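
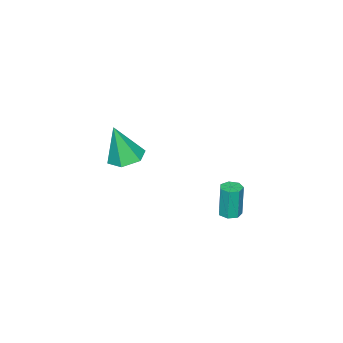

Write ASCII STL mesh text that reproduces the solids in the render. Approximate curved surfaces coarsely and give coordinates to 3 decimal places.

solid 
facet normal 0.048 -0.001 -0.999
outer loop
vertex -0.717 1.947 -3.232
vertex -1.171 2.2 -3.254
vertex -0.69 2.397 -3.231
endloop
endfacet
facet normal 0.997 -0.060 0.048
outer loop
vertex -0.717 1.947 -3.232
vertex -0.69 2.397 -3.231
vertex -0.796 1.947 -1.584
endloop
endfacet
facet normal 0.997 -0.060 0.048
outer loop
vertex -0.796 1.947 -1.584
vertex -0.69 2.397 -3.231
vertex -0.769 2.398 -1.583
endloop
endfacet
facet normal -0.048 0.001 0.999
outer loop
vertex -0.796 1.947 -1.584
vertex -0.769 2.398 -1.583
vertex -1.249 2.2 -1.606
endloop
endfacet
facet normal 0.048 0.000 -0.999
outer loop
vertex -0.69 2.397 -3.231
vertex -1.171 2.2 -3.254
vertex -1.025 2.699 -3.247
endloop
endfacet
facet normal 0.668 0.743 0.032
outer loop
vertex -0.69 2.397 -3.231
vertex -1.025 2.699 -3.247
vertex -0.769 2.398 -1.583
endloop
endfacet
facet normal 0.667 0.744 0.032
outer loop
vertex -0.769 2.398 -1.583
vertex -1.025 2.699 -3.247
vertex -1.104 2.699 -1.599
endloop
endfacet
facet normal -0.048 -0.000 0.999
outer loop
vertex -0.769 2.398 -1.583
vertex -1.104 2.699 -1.599
vertex -1.249 2.2 -1.606
endloop
endfacet
facet normal 0.049 -0.000 -0.999
outer loop
vertex -1.025 2.699 -3.247
vertex -1.171 2.2 -3.254
vertex -1.47 2.625 -3.269
endloop
endfacet
facet normal -0.164 0.986 -0.008
outer loop
vertex -1.025 2.699 -3.247
vertex -1.47 2.625 -3.269
vertex -1.104 2.699 -1.599
endloop
endfacet
facet normal -0.164 0.986 -0.008
outer loop
vertex -1.104 2.699 -1.599
vertex -1.47 2.625 -3.269
vertex -1.549 2.625 -1.62
endloop
endfacet
facet normal -0.047 -0.000 0.999
outer loop
vertex -1.104 2.699 -1.599
vertex -1.549 2.625 -1.62
vertex -1.249 2.2 -1.606
endloop
endfacet
facet normal 0.048 -0.001 -0.999
outer loop
vertex -1.47 2.625 -3.269
vertex -1.171 2.2 -3.254
vertex -1.689 2.231 -3.279
endloop
endfacet
facet normal -0.873 0.486 -0.042
outer loop
vertex -1.47 2.625 -3.269
vertex -1.689 2.231 -3.279
vertex -1.549 2.625 -1.62
endloop
endfacet
facet normal -0.873 0.486 -0.042
outer loop
vertex -1.549 2.625 -1.62
vertex -1.689 2.231 -3.279
vertex -1.768 2.231 -1.631
endloop
endfacet
facet normal -0.048 -0.001 0.999
outer loop
vertex -1.549 2.625 -1.62
vertex -1.768 2.231 -1.631
vertex -1.249 2.2 -1.606
endloop
endfacet
facet normal 0.048 0.001 -0.999
outer loop
vertex -1.689 2.231 -3.279
vertex -1.171 2.2 -3.254
vertex -1.518 1.813 -3.271
endloop
endfacet
facet normal -0.924 -0.379 -0.044
outer loop
vertex -1.689 2.231 -3.279
vertex -1.518 1.813 -3.271
vertex -1.768 2.231 -1.631
endloop
endfacet
facet normal -0.924 -0.380 -0.044
outer loop
vertex -1.768 2.231 -1.631
vertex -1.518 1.813 -3.271
vertex -1.597 1.814 -1.622
endloop
endfacet
facet normal -0.048 0.002 0.999
outer loop
vertex -1.768 2.231 -1.631
vertex -1.597 1.814 -1.622
vertex -1.249 2.2 -1.606
endloop
endfacet
facet normal 0.049 0.000 -0.999
outer loop
vertex -1.518 1.813 -3.271
vertex -1.171 2.2 -3.254
vertex -1.085 1.687 -3.25
endloop
endfacet
facet normal -0.279 -0.960 -0.013
outer loop
vertex -1.518 1.813 -3.271
vertex -1.085 1.687 -3.25
vertex -1.597 1.814 -1.622
endloop
endfacet
facet normal -0.281 -0.960 -0.013
outer loop
vertex -1.597 1.814 -1.622
vertex -1.085 1.687 -3.25
vertex -1.164 1.687 -1.602
endloop
endfacet
facet normal -0.046 0.000 0.999
outer loop
vertex -1.597 1.814 -1.622
vertex -1.164 1.687 -1.602
vertex -1.249 2.2 -1.606
endloop
endfacet
facet normal 0.049 0.000 -0.999
outer loop
vertex -1.085 1.687 -3.25
vertex -1.171 2.2 -3.254
vertex -0.717 1.947 -3.232
endloop
endfacet
facet normal 0.576 -0.817 0.028
outer loop
vertex -1.085 1.687 -3.25
vertex -0.717 1.947 -3.232
vertex -1.164 1.687 -1.602
endloop
endfacet
facet normal 0.576 -0.817 0.028
outer loop
vertex -1.164 1.687 -1.602
vertex -0.717 1.947 -3.232
vertex -0.796 1.947 -1.584
endloop
endfacet
facet normal -0.049 -0.000 0.999
outer loop
vertex -1.164 1.687 -1.602
vertex -0.796 1.947 -1.584
vertex -1.249 2.2 -1.606
endloop
endfacet
facet normal -0.155 0.226 -0.962
outer loop
vertex -0.936 -4.298 -2.595
vertex -1.649 -3.769 -2.356
vertex -0.804 -3.407 -2.407
endloop
endfacet
facet normal 0.967 -0.181 0.178
outer loop
vertex -0.936 -4.298 -2.595
vertex -0.804 -3.407 -2.407
vertex -1.331 -4.231 -0.384
endloop
endfacet
facet normal -0.155 0.226 -0.962
outer loop
vertex -0.804 -3.407 -2.407
vertex -1.649 -3.769 -2.356
vertex -1.517 -2.878 -2.168
endloop
endfacet
facet normal 0.627 0.651 0.428
outer loop
vertex -0.804 -3.407 -2.407
vertex -1.517 -2.878 -2.168
vertex -1.331 -4.231 -0.384
endloop
endfacet
facet normal -0.155 0.226 -0.962
outer loop
vertex -1.517 -2.878 -2.168
vertex -1.649 -3.769 -2.356
vertex -2.362 -3.239 -2.117
endloop
endfacet
facet normal -0.284 0.749 0.598
outer loop
vertex -1.517 -2.878 -2.168
vertex -2.362 -3.239 -2.117
vertex -1.331 -4.231 -0.384
endloop
endfacet
facet normal -0.155 0.226 -0.962
outer loop
vertex -2.362 -3.239 -2.117
vertex -1.649 -3.769 -2.356
vertex -2.493 -4.13 -2.305
endloop
endfacet
facet normal -0.855 0.016 0.518
outer loop
vertex -2.362 -3.239 -2.117
vertex -2.493 -4.13 -2.305
vertex -1.331 -4.231 -0.384
endloop
endfacet
facet normal -0.155 0.226 -0.962
outer loop
vertex -2.493 -4.13 -2.305
vertex -1.649 -3.769 -2.356
vertex -1.78 -4.66 -2.544
endloop
endfacet
facet normal -0.515 -0.814 0.269
outer loop
vertex -2.493 -4.13 -2.305
vertex -1.78 -4.66 -2.544
vertex -1.331 -4.231 -0.384
endloop
endfacet
facet normal -0.155 0.226 -0.962
outer loop
vertex -1.78 -4.66 -2.544
vertex -1.649 -3.769 -2.356
vertex -0.936 -4.298 -2.595
endloop
endfacet
facet normal 0.397 -0.912 0.099
outer loop
vertex -1.78 -4.66 -2.544
vertex -0.936 -4.298 -2.595
vertex -1.331 -4.231 -0.384
endloop
endfacet

endsolid


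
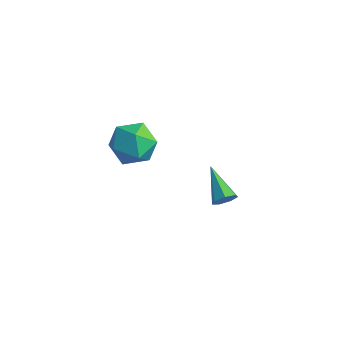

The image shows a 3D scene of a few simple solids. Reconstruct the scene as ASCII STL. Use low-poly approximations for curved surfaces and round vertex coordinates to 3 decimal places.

solid 
facet normal 0.778 -0.462 -0.426
outer loop
vertex 3.413 -2.858 2.77
vertex 3.059 -3.089 2.374
vertex 3.346 -2.586 2.352
endloop
endfacet
facet normal 0.368 0.805 0.465
outer loop
vertex 3.413 -2.858 2.77
vertex 3.346 -2.586 2.352
vertex 1.681 -2.271 3.126
endloop
endfacet
facet normal 0.778 -0.463 -0.425
outer loop
vertex 3.346 -2.586 2.352
vertex 3.059 -3.089 2.374
vertex 3.063 -2.693 1.95
endloop
endfacet
facet normal 0.047 0.957 -0.288
outer loop
vertex 3.346 -2.586 2.352
vertex 3.063 -2.693 1.95
vertex 1.681 -2.271 3.126
endloop
endfacet
facet normal 0.778 -0.463 -0.425
outer loop
vertex 3.063 -2.693 1.95
vertex 3.059 -3.089 2.374
vertex 2.776 -3.099 1.867
endloop
endfacet
facet normal -0.476 0.486 -0.733
outer loop
vertex 3.063 -2.693 1.95
vertex 2.776 -3.099 1.867
vertex 1.681 -2.271 3.126
endloop
endfacet
facet normal 0.778 -0.462 -0.425
outer loop
vertex 2.776 -3.099 1.867
vertex 3.059 -3.089 2.374
vertex 2.703 -3.497 2.166
endloop
endfacet
facet normal -0.806 -0.254 -0.534
outer loop
vertex 2.776 -3.099 1.867
vertex 2.703 -3.497 2.166
vertex 1.681 -2.271 3.126
endloop
endfacet
facet normal 0.778 -0.463 -0.424
outer loop
vertex 2.703 -3.497 2.166
vertex 3.059 -3.089 2.374
vertex 2.897 -3.588 2.621
endloop
endfacet
facet normal -0.695 -0.702 0.156
outer loop
vertex 2.703 -3.497 2.166
vertex 2.897 -3.588 2.621
vertex 1.681 -2.271 3.126
endloop
endfacet
facet normal 0.778 -0.463 -0.425
outer loop
vertex 2.897 -3.588 2.621
vertex 3.059 -3.089 2.374
vertex 3.213 -3.304 2.89
endloop
endfacet
facet normal -0.227 -0.524 0.821
outer loop
vertex 2.897 -3.588 2.621
vertex 3.213 -3.304 2.89
vertex 1.681 -2.271 3.126
endloop
endfacet
facet normal 0.778 -0.463 -0.425
outer loop
vertex 3.213 -3.304 2.89
vertex 3.059 -3.089 2.374
vertex 3.413 -2.858 2.77
endloop
endfacet
facet normal 0.247 0.147 0.958
outer loop
vertex 3.213 -3.304 2.89
vertex 3.413 -2.858 2.77
vertex 1.681 -2.271 3.126
endloop
endfacet
facet normal -0.670 0.522 0.528
outer loop
vertex -3.644 -1.294 1.431
vertex -3.562 -2.091 2.322
vertex -2.835 -1.138 2.302
endloop
endfacet
facet normal -0.293 0.951 0.102
outer loop
vertex -3.644 -1.294 1.431
vertex -2.835 -1.138 2.302
vertex -2.536 -0.924 1.161
endloop
endfacet
facet normal -0.382 0.727 -0.571
outer loop
vertex -3.644 -1.294 1.431
vertex -2.536 -0.924 1.161
vertex -3.077 -1.746 0.476
endloop
endfacet
facet normal -0.814 0.159 -0.559
outer loop
vertex -3.644 -1.294 1.431
vertex -3.077 -1.746 0.476
vertex -3.711 -2.467 1.194
endloop
endfacet
facet normal -0.992 0.032 0.120
outer loop
vertex -3.644 -1.294 1.431
vertex -3.711 -2.467 1.194
vertex -3.562 -2.091 2.322
endloop
endfacet
facet normal 0.397 0.878 0.269
outer loop
vertex -2.536 -0.924 1.161
vertex -2.835 -1.138 2.302
vertex -1.769 -1.493 1.886
endloop
endfacet
facet normal -0.214 0.183 0.959
outer loop
vertex -2.835 -1.138 2.302
vertex -3.562 -2.091 2.322
vertex -2.403 -2.214 2.604
endloop
endfacet
facet normal -0.735 -0.608 0.300
outer loop
vertex -3.562 -2.091 2.322
vertex -3.711 -2.467 1.194
vertex -2.944 -3.036 1.919
endloop
endfacet
facet normal -0.446 -0.403 -0.799
outer loop
vertex -3.711 -2.467 1.194
vertex -3.077 -1.746 0.476
vertex -2.645 -2.822 0.778
endloop
endfacet
facet normal 0.254 0.515 -0.819
outer loop
vertex -3.077 -1.746 0.476
vertex -2.536 -0.924 1.161
vertex -1.918 -1.869 0.758
endloop
endfacet
facet normal 0.814 -0.159 0.559
outer loop
vertex -1.836 -2.666 1.649
vertex -1.769 -1.493 1.886
vertex -2.403 -2.214 2.604
endloop
endfacet
facet normal 0.382 -0.727 0.571
outer loop
vertex -1.836 -2.666 1.649
vertex -2.403 -2.214 2.604
vertex -2.944 -3.036 1.919
endloop
endfacet
facet normal 0.293 -0.951 -0.102
outer loop
vertex -1.836 -2.666 1.649
vertex -2.944 -3.036 1.919
vertex -2.645 -2.822 0.778
endloop
endfacet
facet normal 0.670 -0.522 -0.528
outer loop
vertex -1.836 -2.666 1.649
vertex -2.645 -2.822 0.778
vertex -1.918 -1.869 0.758
endloop
endfacet
facet normal 0.992 -0.032 -0.120
outer loop
vertex -1.836 -2.666 1.649
vertex -1.918 -1.869 0.758
vertex -1.769 -1.493 1.886
endloop
endfacet
facet normal 0.446 0.403 0.799
outer loop
vertex -2.403 -2.214 2.604
vertex -1.769 -1.493 1.886
vertex -2.835 -1.138 2.302
endloop
endfacet
facet normal -0.254 -0.515 0.819
outer loop
vertex -2.944 -3.036 1.919
vertex -2.403 -2.214 2.604
vertex -3.562 -2.091 2.322
endloop
endfacet
facet normal -0.397 -0.878 -0.269
outer loop
vertex -2.645 -2.822 0.778
vertex -2.944 -3.036 1.919
vertex -3.711 -2.467 1.194
endloop
endfacet
facet normal 0.214 -0.183 -0.959
outer loop
vertex -1.918 -1.869 0.758
vertex -2.645 -2.822 0.778
vertex -3.077 -1.746 0.476
endloop
endfacet
facet normal 0.735 0.608 -0.300
outer loop
vertex -1.769 -1.493 1.886
vertex -1.918 -1.869 0.758
vertex -2.536 -0.924 1.161
endloop
endfacet

endsolid


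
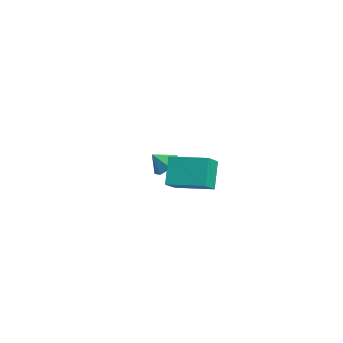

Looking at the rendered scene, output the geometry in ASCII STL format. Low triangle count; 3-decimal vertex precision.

solid 
facet normal 0.105 0.685 -0.721
outer loop
vertex -2.793 2.61 -0.375
vertex -3.308 2.097 -0.938
vertex -3.578 2.754 -0.353
endloop
endfacet
facet normal 0.060 0.176 0.983
outer loop
vertex -2.793 2.61 -0.375
vertex -3.578 2.754 -0.353
vertex -3.432 1.303 -0.102
endloop
endfacet
facet normal 0.107 0.685 -0.720
outer loop
vertex -3.578 2.754 -0.353
vertex -3.308 2.097 -0.938
vertex -4.16 2.404 -0.772
endloop
endfacet
facet normal -0.612 0.075 0.787
outer loop
vertex -3.578 2.754 -0.353
vertex -4.16 2.404 -0.772
vertex -3.432 1.303 -0.102
endloop
endfacet
facet normal 0.106 0.685 -0.721
outer loop
vertex -4.16 2.404 -0.772
vertex -3.308 2.097 -0.938
vertex -4.101 1.822 -1.316
endloop
endfacet
facet normal -0.869 -0.383 0.315
outer loop
vertex -4.16 2.404 -0.772
vertex -4.101 1.822 -1.316
vertex -3.432 1.303 -0.102
endloop
endfacet
facet normal 0.106 0.685 -0.721
outer loop
vertex -4.101 1.822 -1.316
vertex -3.308 2.097 -0.938
vertex -3.445 1.448 -1.575
endloop
endfacet
facet normal -0.517 -0.852 -0.079
outer loop
vertex -4.101 1.822 -1.316
vertex -3.445 1.448 -1.575
vertex -3.432 1.303 -0.102
endloop
endfacet
facet normal 0.106 0.685 -0.721
outer loop
vertex -3.445 1.448 -1.575
vertex -3.308 2.097 -0.938
vertex -2.686 1.562 -1.355
endloop
endfacet
facet normal 0.176 -0.980 -0.098
outer loop
vertex -3.445 1.448 -1.575
vertex -2.686 1.562 -1.355
vertex -3.432 1.303 -0.102
endloop
endfacet
facet normal 0.106 0.685 -0.721
outer loop
vertex -2.686 1.562 -1.355
vertex -3.308 2.097 -0.938
vertex -2.396 2.08 -0.82
endloop
endfacet
facet normal 0.691 -0.669 0.273
outer loop
vertex -2.686 1.562 -1.355
vertex -2.396 2.08 -0.82
vertex -3.432 1.303 -0.102
endloop
endfacet
facet normal 0.106 0.685 -0.721
outer loop
vertex -2.396 2.08 -0.82
vertex -3.308 2.097 -0.938
vertex -2.793 2.61 -0.375
endloop
endfacet
facet normal 0.639 -0.155 0.754
outer loop
vertex -2.396 2.08 -0.82
vertex -2.793 2.61 -0.375
vertex -3.432 1.303 -0.102
endloop
endfacet
facet normal -0.668 0.557 -0.493
outer loop
vertex 1.555 1.358 1.401
vertex 2.833 3.074 1.609
vertex 2.378 0.937 -0.189
endloop
endfacet
facet normal -0.594 -0.798 -0.096
outer loop
vertex 3.327 0.146 0.511
vertex 1.555 1.358 1.401
vertex 2.378 0.937 -0.189
endloop
endfacet
facet normal -0.668 0.557 -0.493
outer loop
vertex 2.378 0.937 -0.189
vertex 2.833 3.074 1.609
vertex 3.656 2.653 0.018
endloop
endfacet
facet normal 0.447 -0.229 -0.865
outer loop
vertex 3.656 2.653 0.018
vertex 3.327 0.146 0.511
vertex 2.378 0.937 -0.189
endloop
endfacet
facet normal -0.447 0.228 0.865
outer loop
vertex 1.555 1.358 1.401
vertex 3.782 2.283 2.309
vertex 2.833 3.074 1.609
endloop
endfacet
facet normal -0.594 -0.798 -0.096
outer loop
vertex 2.504 0.567 2.102
vertex 1.555 1.358 1.401
vertex 3.327 0.146 0.511
endloop
endfacet
facet normal -0.448 0.229 0.864
outer loop
vertex 2.504 0.567 2.102
vertex 3.782 2.283 2.309
vertex 1.555 1.358 1.401
endloop
endfacet
facet normal 0.594 0.798 0.096
outer loop
vertex 2.833 3.074 1.609
vertex 3.782 2.283 2.309
vertex 3.656 2.653 0.018
endloop
endfacet
facet normal 0.448 -0.229 -0.864
outer loop
vertex 4.605 1.862 0.719
vertex 3.327 0.146 0.511
vertex 3.656 2.653 0.018
endloop
endfacet
facet normal 0.594 0.798 0.096
outer loop
vertex 3.656 2.653 0.018
vertex 3.782 2.283 2.309
vertex 4.605 1.862 0.719
endloop
endfacet
facet normal 0.668 -0.557 0.493
outer loop
vertex 4.605 1.862 0.719
vertex 2.504 0.567 2.102
vertex 3.327 0.146 0.511
endloop
endfacet
facet normal 0.668 -0.557 0.493
outer loop
vertex 3.782 2.283 2.309
vertex 2.504 0.567 2.102
vertex 4.605 1.862 0.719
endloop
endfacet

endsolid


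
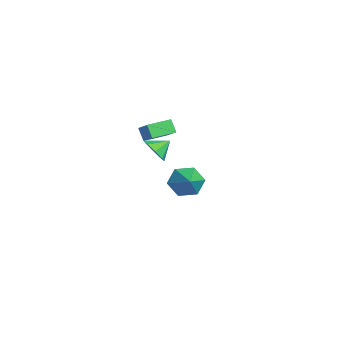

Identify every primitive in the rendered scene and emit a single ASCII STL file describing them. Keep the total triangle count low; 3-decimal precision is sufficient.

solid 
facet normal -0.504 -0.229 0.833
outer loop
vertex -3.219 -3.135 0.869
vertex -3.657 -1.768 0.98
vertex -4.391 -3.446 0.074
endloop
endfacet
facet normal 0.305 -0.949 -0.078
outer loop
vertex -3.923 -3.232 -0.7
vertex -3.219 -3.135 0.869
vertex -4.391 -3.446 0.074
endloop
endfacet
facet normal -0.504 -0.229 0.833
outer loop
vertex -4.391 -3.446 0.074
vertex -3.657 -1.768 0.98
vertex -4.83 -2.079 0.185
endloop
endfacet
facet normal -0.808 -0.215 -0.548
outer loop
vertex -4.83 -2.079 0.185
vertex -3.923 -3.232 -0.7
vertex -4.391 -3.446 0.074
endloop
endfacet
facet normal 0.808 0.215 0.548
outer loop
vertex -3.219 -3.135 0.869
vertex -3.189 -1.554 0.206
vertex -3.657 -1.768 0.98
endloop
endfacet
facet normal 0.305 -0.949 -0.078
outer loop
vertex -2.75 -2.921 0.095
vertex -3.219 -3.135 0.869
vertex -3.923 -3.232 -0.7
endloop
endfacet
facet normal 0.808 0.215 0.549
outer loop
vertex -2.75 -2.921 0.095
vertex -3.189 -1.554 0.206
vertex -3.219 -3.135 0.869
endloop
endfacet
facet normal -0.305 0.949 0.078
outer loop
vertex -3.657 -1.768 0.98
vertex -3.189 -1.554 0.206
vertex -4.83 -2.079 0.185
endloop
endfacet
facet normal -0.808 -0.214 -0.549
outer loop
vertex -4.361 -1.865 -0.589
vertex -3.923 -3.232 -0.7
vertex -4.83 -2.079 0.185
endloop
endfacet
facet normal -0.305 0.949 0.078
outer loop
vertex -4.83 -2.079 0.185
vertex -3.189 -1.554 0.206
vertex -4.361 -1.865 -0.589
endloop
endfacet
facet normal 0.504 0.229 -0.833
outer loop
vertex -4.361 -1.865 -0.589
vertex -2.75 -2.921 0.095
vertex -3.923 -3.232 -0.7
endloop
endfacet
facet normal 0.504 0.229 -0.833
outer loop
vertex -3.189 -1.554 0.206
vertex -2.75 -2.921 0.095
vertex -4.361 -1.865 -0.589
endloop
endfacet
facet normal 0.201 -0.822 -0.532
outer loop
vertex 3.557 -4.062 2.941
vertex 3.233 -3.704 2.266
vertex 3.989 -3.739 2.605
endloop
endfacet
facet normal 0.446 0.285 0.848
outer loop
vertex 3.557 -4.062 2.941
vertex 3.989 -3.739 2.605
vertex 3.027 -2.856 2.814
endloop
endfacet
facet normal 0.201 -0.823 -0.532
outer loop
vertex 3.989 -3.739 2.605
vertex 3.233 -3.704 2.266
vertex 3.979 -3.396 2.071
endloop
endfacet
facet normal 0.667 0.633 0.394
outer loop
vertex 3.989 -3.739 2.605
vertex 3.979 -3.396 2.071
vertex 3.027 -2.856 2.814
endloop
endfacet
facet normal 0.200 -0.822 -0.533
outer loop
vertex 3.979 -3.396 2.071
vertex 3.233 -3.704 2.266
vertex 3.531 -3.233 1.651
endloop
endfacet
facet normal 0.426 0.898 -0.106
outer loop
vertex 3.979 -3.396 2.071
vertex 3.531 -3.233 1.651
vertex 3.027 -2.856 2.814
endloop
endfacet
facet normal 0.201 -0.822 -0.532
outer loop
vertex 3.531 -3.233 1.651
vertex 3.233 -3.704 2.266
vertex 2.909 -3.346 1.591
endloop
endfacet
facet normal -0.133 0.924 -0.357
outer loop
vertex 3.531 -3.233 1.651
vertex 2.909 -3.346 1.591
vertex 3.027 -2.856 2.814
endloop
endfacet
facet normal 0.199 -0.823 -0.532
outer loop
vertex 2.909 -3.346 1.591
vertex 3.233 -3.704 2.266
vertex 2.476 -3.668 1.927
endloop
endfacet
facet normal -0.684 0.697 -0.213
outer loop
vertex 2.909 -3.346 1.591
vertex 2.476 -3.668 1.927
vertex 3.027 -2.856 2.814
endloop
endfacet
facet normal 0.199 -0.823 -0.532
outer loop
vertex 2.476 -3.668 1.927
vertex 3.233 -3.704 2.266
vertex 2.487 -4.011 2.461
endloop
endfacet
facet normal -0.905 0.349 0.243
outer loop
vertex 2.476 -3.668 1.927
vertex 2.487 -4.011 2.461
vertex 3.027 -2.856 2.814
endloop
endfacet
facet normal 0.200 -0.823 -0.532
outer loop
vertex 2.487 -4.011 2.461
vertex 3.233 -3.704 2.266
vertex 2.935 -4.174 2.881
endloop
endfacet
facet normal -0.665 0.084 0.742
outer loop
vertex 2.487 -4.011 2.461
vertex 2.935 -4.174 2.881
vertex 3.027 -2.856 2.814
endloop
endfacet
facet normal 0.199 -0.823 -0.532
outer loop
vertex 2.935 -4.174 2.881
vertex 3.233 -3.704 2.266
vertex 3.557 -4.062 2.941
endloop
endfacet
facet normal -0.106 0.058 0.993
outer loop
vertex 2.935 -4.174 2.881
vertex 3.557 -4.062 2.941
vertex 3.027 -2.856 2.814
endloop
endfacet
facet normal -0.875 0.020 -0.484
outer loop
vertex -3.393 -0.344 -4.847
vertex -3.845 -0.902 -4.054
vertex -3.839 0.167 -4.02
endloop
endfacet
facet normal 0.628 0.767 -0.135
outer loop
vertex -3.393 -0.344 -4.847
vertex -3.839 0.167 -4.02
vertex -2.315 -0.938 -3.206
endloop
endfacet
facet normal -0.875 0.020 -0.484
outer loop
vertex -3.839 0.167 -4.02
vertex -3.845 -0.902 -4.054
vertex -4.291 -0.391 -3.226
endloop
endfacet
facet normal 0.200 0.745 0.637
outer loop
vertex -3.839 0.167 -4.02
vertex -4.291 -0.391 -3.226
vertex -2.315 -0.938 -3.206
endloop
endfacet
facet normal -0.875 0.020 -0.484
outer loop
vertex -4.291 -0.391 -3.226
vertex -3.845 -0.902 -4.054
vertex -4.297 -1.46 -3.26
endloop
endfacet
facet normal -0.019 -0.032 0.999
outer loop
vertex -4.291 -0.391 -3.226
vertex -4.297 -1.46 -3.26
vertex -2.315 -0.938 -3.206
endloop
endfacet
facet normal -0.875 0.020 -0.484
outer loop
vertex -4.297 -1.46 -3.26
vertex -3.845 -0.902 -4.054
vertex -3.851 -1.972 -4.088
endloop
endfacet
facet normal 0.191 -0.786 0.589
outer loop
vertex -4.297 -1.46 -3.26
vertex -3.851 -1.972 -4.088
vertex -2.315 -0.938 -3.206
endloop
endfacet
facet normal -0.875 0.020 -0.484
outer loop
vertex -3.851 -1.972 -4.088
vertex -3.845 -0.902 -4.054
vertex -3.399 -1.414 -4.881
endloop
endfacet
facet normal 0.619 -0.763 -0.184
outer loop
vertex -3.851 -1.972 -4.088
vertex -3.399 -1.414 -4.881
vertex -2.315 -0.938 -3.206
endloop
endfacet
facet normal -0.875 0.020 -0.484
outer loop
vertex -3.399 -1.414 -4.881
vertex -3.845 -0.902 -4.054
vertex -3.393 -0.344 -4.847
endloop
endfacet
facet normal 0.838 0.013 -0.546
outer loop
vertex -3.399 -1.414 -4.881
vertex -3.393 -0.344 -4.847
vertex -2.315 -0.938 -3.206
endloop
endfacet

endsolid


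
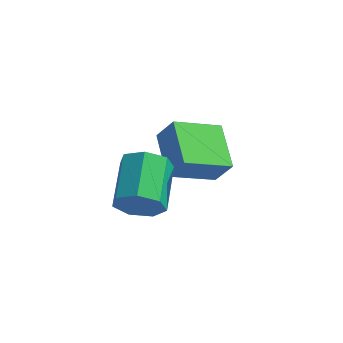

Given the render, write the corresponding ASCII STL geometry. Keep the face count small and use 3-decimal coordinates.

solid 
facet normal -0.524 0.006 -0.852
outer loop
vertex -4.255 4.222 -2.431
vertex -3.104 5.026 -3.133
vertex -3.618 2.959 -2.831
endloop
endfacet
facet normal -0.733 -0.512 0.448
outer loop
vertex -3.136 2.954 -2.047
vertex -4.255 4.222 -2.431
vertex -3.618 2.959 -2.831
endloop
endfacet
facet normal -0.523 0.006 -0.852
outer loop
vertex -3.618 2.959 -2.831
vertex -3.104 5.026 -3.133
vertex -2.466 3.763 -3.533
endloop
endfacet
facet normal 0.434 -0.859 -0.272
outer loop
vertex -2.466 3.763 -3.533
vertex -3.136 2.954 -2.047
vertex -3.618 2.959 -2.831
endloop
endfacet
facet normal -0.434 0.859 0.272
outer loop
vertex -4.255 4.222 -2.431
vertex -2.622 5.021 -2.349
vertex -3.104 5.026 -3.133
endloop
endfacet
facet normal -0.734 -0.512 0.447
outer loop
vertex -3.774 4.217 -1.647
vertex -4.255 4.222 -2.431
vertex -3.136 2.954 -2.047
endloop
endfacet
facet normal -0.434 0.859 0.272
outer loop
vertex -3.774 4.217 -1.647
vertex -2.622 5.021 -2.349
vertex -4.255 4.222 -2.431
endloop
endfacet
facet normal 0.733 0.512 -0.447
outer loop
vertex -3.104 5.026 -3.133
vertex -2.622 5.021 -2.349
vertex -2.466 3.763 -3.533
endloop
endfacet
facet normal 0.434 -0.859 -0.272
outer loop
vertex -1.985 3.758 -2.749
vertex -3.136 2.954 -2.047
vertex -2.466 3.763 -3.533
endloop
endfacet
facet normal 0.734 0.512 -0.447
outer loop
vertex -2.466 3.763 -3.533
vertex -2.622 5.021 -2.349
vertex -1.985 3.758 -2.749
endloop
endfacet
facet normal 0.523 -0.005 0.852
outer loop
vertex -1.985 3.758 -2.749
vertex -3.774 4.217 -1.647
vertex -3.136 2.954 -2.047
endloop
endfacet
facet normal 0.523 -0.006 0.852
outer loop
vertex -2.622 5.021 -2.349
vertex -3.774 4.217 -1.647
vertex -1.985 3.758 -2.749
endloop
endfacet
facet normal 0.127 -0.953 -0.275
outer loop
vertex -3.452 0.986 -2.437
vertex -3.757 0.765 -1.811
vertex -4.081 0.906 -2.45
endloop
endfacet
facet normal -0.015 0.276 -0.961
outer loop
vertex -3.452 0.986 -2.437
vertex -4.081 0.906 -2.45
vertex -3.639 2.377 -2.034
endloop
endfacet
facet normal -0.014 0.276 -0.961
outer loop
vertex -3.639 2.377 -2.034
vertex -4.081 0.906 -2.45
vertex -4.267 2.297 -2.048
endloop
endfacet
facet normal -0.128 0.953 0.276
outer loop
vertex -3.639 2.377 -2.034
vertex -4.267 2.297 -2.048
vertex -3.943 2.155 -1.409
endloop
endfacet
facet normal 0.128 -0.953 -0.275
outer loop
vertex -4.081 0.906 -2.45
vertex -3.757 0.765 -1.811
vertex -4.465 0.719 -1.982
endloop
endfacet
facet normal -0.785 0.073 -0.615
outer loop
vertex -4.081 0.906 -2.45
vertex -4.465 0.719 -1.982
vertex -4.267 2.297 -2.048
endloop
endfacet
facet normal -0.784 0.073 -0.616
outer loop
vertex -4.267 2.297 -2.048
vertex -4.465 0.719 -1.982
vertex -4.652 2.11 -1.58
endloop
endfacet
facet normal -0.127 0.953 0.276
outer loop
vertex -4.267 2.297 -2.048
vertex -4.652 2.11 -1.58
vertex -3.943 2.155 -1.409
endloop
endfacet
facet normal 0.129 -0.952 -0.277
outer loop
vertex -4.465 0.719 -1.982
vertex -3.757 0.765 -1.811
vertex -4.316 0.566 -1.386
endloop
endfacet
facet normal -0.963 -0.185 0.193
outer loop
vertex -4.465 0.719 -1.982
vertex -4.316 0.566 -1.386
vertex -4.652 2.11 -1.58
endloop
endfacet
facet normal -0.964 -0.185 0.193
outer loop
vertex -4.652 2.11 -1.58
vertex -4.316 0.566 -1.386
vertex -4.503 1.957 -0.983
endloop
endfacet
facet normal -0.127 0.953 0.276
outer loop
vertex -4.652 2.11 -1.58
vertex -4.503 1.957 -0.983
vertex -3.943 2.155 -1.409
endloop
endfacet
facet normal 0.129 -0.952 -0.276
outer loop
vertex -4.316 0.566 -1.386
vertex -3.757 0.765 -1.811
vertex -3.746 0.563 -1.11
endloop
endfacet
facet normal -0.416 -0.304 0.857
outer loop
vertex -4.316 0.566 -1.386
vertex -3.746 0.563 -1.11
vertex -4.503 1.957 -0.983
endloop
endfacet
facet normal -0.416 -0.304 0.857
outer loop
vertex -4.503 1.957 -0.983
vertex -3.746 0.563 -1.11
vertex -3.932 1.954 -0.707
endloop
endfacet
facet normal -0.128 0.953 0.275
outer loop
vertex -4.503 1.957 -0.983
vertex -3.932 1.954 -0.707
vertex -3.943 2.155 -1.409
endloop
endfacet
facet normal 0.127 -0.953 -0.276
outer loop
vertex -3.746 0.563 -1.11
vertex -3.757 0.765 -1.811
vertex -3.184 0.711 -1.362
endloop
endfacet
facet normal 0.443 -0.194 0.875
outer loop
vertex -3.746 0.563 -1.11
vertex -3.184 0.711 -1.362
vertex -3.932 1.954 -0.707
endloop
endfacet
facet normal 0.444 -0.194 0.875
outer loop
vertex -3.932 1.954 -0.707
vertex -3.184 0.711 -1.362
vertex -3.371 2.102 -0.959
endloop
endfacet
facet normal -0.128 0.953 0.275
outer loop
vertex -3.932 1.954 -0.707
vertex -3.371 2.102 -0.959
vertex -3.943 2.155 -1.409
endloop
endfacet
facet normal 0.127 -0.952 -0.277
outer loop
vertex -3.184 0.711 -1.362
vertex -3.757 0.765 -1.811
vertex -3.053 0.9 -1.952
endloop
endfacet
facet normal 0.970 0.062 0.235
outer loop
vertex -3.184 0.711 -1.362
vertex -3.053 0.9 -1.952
vertex -3.371 2.102 -0.959
endloop
endfacet
facet normal 0.970 0.062 0.235
outer loop
vertex -3.371 2.102 -0.959
vertex -3.053 0.9 -1.952
vertex -3.24 2.291 -1.55
endloop
endfacet
facet normal -0.129 0.952 0.276
outer loop
vertex -3.371 2.102 -0.959
vertex -3.24 2.291 -1.55
vertex -3.943 2.155 -1.409
endloop
endfacet
facet normal 0.128 -0.953 -0.274
outer loop
vertex -3.053 0.9 -1.952
vertex -3.757 0.765 -1.811
vertex -3.452 0.986 -2.437
endloop
endfacet
facet normal 0.766 0.271 -0.582
outer loop
vertex -3.053 0.9 -1.952
vertex -3.452 0.986 -2.437
vertex -3.24 2.291 -1.55
endloop
endfacet
facet normal 0.766 0.272 -0.583
outer loop
vertex -3.24 2.291 -1.55
vertex -3.452 0.986 -2.437
vertex -3.639 2.377 -2.034
endloop
endfacet
facet normal -0.129 0.953 0.276
outer loop
vertex -3.24 2.291 -1.55
vertex -3.639 2.377 -2.034
vertex -3.943 2.155 -1.409
endloop
endfacet

endsolid


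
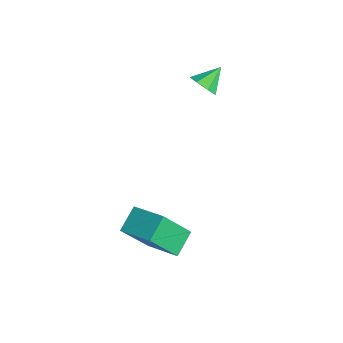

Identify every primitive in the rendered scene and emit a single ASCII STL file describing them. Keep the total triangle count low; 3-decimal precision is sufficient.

solid 
facet normal -0.851 -0.435 -0.294
outer loop
vertex 3.117 -2.638 -1.275
vertex 2.524 -1.866 -0.7
vertex 3.079 -1.546 -2.78
endloop
endfacet
facet normal 0.524 -0.683 -0.509
outer loop
vertex 4.356 -0.894 -2.34
vertex 3.117 -2.638 -1.275
vertex 3.079 -1.546 -2.78
endloop
endfacet
facet normal -0.851 -0.435 -0.294
outer loop
vertex 3.079 -1.546 -2.78
vertex 2.524 -1.866 -0.7
vertex 2.486 -0.774 -2.206
endloop
endfacet
facet normal -0.020 0.586 -0.810
outer loop
vertex 2.486 -0.774 -2.206
vertex 4.356 -0.894 -2.34
vertex 3.079 -1.546 -2.78
endloop
endfacet
facet normal 0.021 -0.587 0.809
outer loop
vertex 3.117 -2.638 -1.275
vertex 3.801 -1.214 -0.26
vertex 2.524 -1.866 -0.7
endloop
endfacet
facet normal 0.524 -0.683 -0.508
outer loop
vertex 4.394 -1.986 -0.834
vertex 3.117 -2.638 -1.275
vertex 4.356 -0.894 -2.34
endloop
endfacet
facet normal 0.020 -0.587 0.810
outer loop
vertex 4.394 -1.986 -0.834
vertex 3.801 -1.214 -0.26
vertex 3.117 -2.638 -1.275
endloop
endfacet
facet normal -0.524 0.683 0.509
outer loop
vertex 2.524 -1.866 -0.7
vertex 3.801 -1.214 -0.26
vertex 2.486 -0.774 -2.206
endloop
endfacet
facet normal -0.020 0.587 -0.809
outer loop
vertex 3.763 -0.122 -1.765
vertex 4.356 -0.894 -2.34
vertex 2.486 -0.774 -2.206
endloop
endfacet
facet normal -0.524 0.683 0.509
outer loop
vertex 2.486 -0.774 -2.206
vertex 3.801 -1.214 -0.26
vertex 3.763 -0.122 -1.765
endloop
endfacet
facet normal 0.851 0.435 0.294
outer loop
vertex 3.763 -0.122 -1.765
vertex 4.394 -1.986 -0.834
vertex 4.356 -0.894 -2.34
endloop
endfacet
facet normal 0.851 0.435 0.294
outer loop
vertex 3.801 -1.214 -0.26
vertex 4.394 -1.986 -0.834
vertex 3.763 -0.122 -1.765
endloop
endfacet
facet normal 0.244 -0.780 -0.576
outer loop
vertex 0.429 2.216 2.618
vertex -0.108 1.929 2.779
vertex -0.001 2.319 2.296
endloop
endfacet
facet normal 0.389 0.891 -0.234
outer loop
vertex 0.429 2.216 2.618
vertex -0.001 2.319 2.296
vertex -0.372 2.771 3.401
endloop
endfacet
facet normal 0.243 -0.780 -0.576
outer loop
vertex -0.001 2.319 2.296
vertex -0.108 1.929 2.779
vertex -0.511 2.129 2.338
endloop
endfacet
facet normal -0.344 0.823 -0.452
outer loop
vertex -0.001 2.319 2.296
vertex -0.511 2.129 2.338
vertex -0.372 2.771 3.401
endloop
endfacet
facet normal 0.244 -0.779 -0.577
outer loop
vertex -0.511 2.129 2.338
vertex -0.108 1.929 2.779
vertex -0.718 1.788 2.711
endloop
endfacet
facet normal -0.904 0.408 -0.128
outer loop
vertex -0.511 2.129 2.338
vertex -0.718 1.788 2.711
vertex -0.372 2.771 3.401
endloop
endfacet
facet normal 0.244 -0.780 -0.576
outer loop
vertex -0.718 1.788 2.711
vertex -0.108 1.929 2.779
vertex -0.466 1.553 3.136
endloop
endfacet
facet normal -0.869 -0.040 0.493
outer loop
vertex -0.718 1.788 2.711
vertex -0.466 1.553 3.136
vertex -0.372 2.771 3.401
endloop
endfacet
facet normal 0.243 -0.780 -0.577
outer loop
vertex -0.466 1.553 3.136
vertex -0.108 1.929 2.779
vertex 0.056 1.601 3.291
endloop
endfacet
facet normal -0.264 -0.186 0.947
outer loop
vertex -0.466 1.553 3.136
vertex 0.056 1.601 3.291
vertex -0.372 2.771 3.401
endloop
endfacet
facet normal 0.245 -0.779 -0.577
outer loop
vertex 0.056 1.601 3.291
vertex -0.108 1.929 2.779
vertex 0.454 1.897 3.061
endloop
endfacet
facet normal 0.452 0.082 0.888
outer loop
vertex 0.056 1.601 3.291
vertex 0.454 1.897 3.061
vertex -0.372 2.771 3.401
endloop
endfacet
facet normal 0.244 -0.780 -0.576
outer loop
vertex 0.454 1.897 3.061
vertex -0.108 1.929 2.779
vertex 0.429 2.216 2.618
endloop
endfacet
facet normal 0.744 0.562 0.363
outer loop
vertex 0.454 1.897 3.061
vertex 0.429 2.216 2.618
vertex -0.372 2.771 3.401
endloop
endfacet

endsolid


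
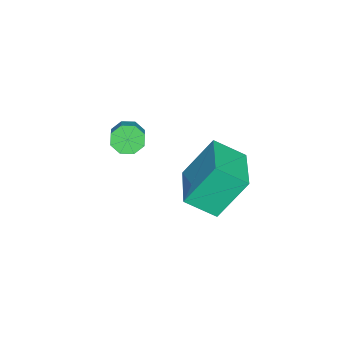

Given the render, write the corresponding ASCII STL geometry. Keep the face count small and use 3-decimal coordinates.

solid 
facet normal -0.302 0.475 0.827
outer loop
vertex 1.087 1.464 -2.359
vertex 2.865 2.175 -2.118
vertex 0.778 2.471 -3.05
endloop
endfacet
facet normal -0.921 -0.368 -0.125
outer loop
vertex 1.315 1.625 -4.522
vertex 1.087 1.464 -2.359
vertex 0.778 2.471 -3.05
endloop
endfacet
facet normal -0.302 0.475 0.826
outer loop
vertex 0.778 2.471 -3.05
vertex 2.865 2.175 -2.118
vertex 2.556 3.182 -2.81
endloop
endfacet
facet normal -0.245 0.799 -0.549
outer loop
vertex 2.556 3.182 -2.81
vertex 1.315 1.625 -4.522
vertex 0.778 2.471 -3.05
endloop
endfacet
facet normal 0.245 -0.799 0.549
outer loop
vertex 1.087 1.464 -2.359
vertex 3.402 1.329 -3.59
vertex 2.865 2.175 -2.118
endloop
endfacet
facet normal -0.921 -0.368 -0.125
outer loop
vertex 1.624 0.618 -3.83
vertex 1.087 1.464 -2.359
vertex 1.315 1.625 -4.522
endloop
endfacet
facet normal 0.245 -0.799 0.549
outer loop
vertex 1.624 0.618 -3.83
vertex 3.402 1.329 -3.59
vertex 1.087 1.464 -2.359
endloop
endfacet
facet normal 0.921 0.368 0.124
outer loop
vertex 2.865 2.175 -2.118
vertex 3.402 1.329 -3.59
vertex 2.556 3.182 -2.81
endloop
endfacet
facet normal -0.245 0.799 -0.549
outer loop
vertex 3.093 2.336 -4.281
vertex 1.315 1.625 -4.522
vertex 2.556 3.182 -2.81
endloop
endfacet
facet normal 0.921 0.368 0.125
outer loop
vertex 2.556 3.182 -2.81
vertex 3.402 1.329 -3.59
vertex 3.093 2.336 -4.281
endloop
endfacet
facet normal 0.302 -0.475 -0.826
outer loop
vertex 3.093 2.336 -4.281
vertex 1.624 0.618 -3.83
vertex 1.315 1.625 -4.522
endloop
endfacet
facet normal 0.301 -0.475 -0.827
outer loop
vertex 3.402 1.329 -3.59
vertex 1.624 0.618 -3.83
vertex 3.093 2.336 -4.281
endloop
endfacet
facet normal -0.792 -0.329 -0.514
outer loop
vertex 0.992 -1.306 -3.722
vertex 0.805 -1.599 -3.246
vertex 0.72 -1.057 -3.462
endloop
endfacet
facet normal 0.094 0.766 -0.636
outer loop
vertex 0.992 -1.306 -3.722
vertex 0.72 -1.057 -3.462
vertex 1.903 -0.927 -3.131
endloop
endfacet
facet normal 0.094 0.766 -0.636
outer loop
vertex 1.903 -0.927 -3.131
vertex 0.72 -1.057 -3.462
vertex 1.63 -0.678 -2.871
endloop
endfacet
facet normal 0.791 0.330 0.515
outer loop
vertex 1.903 -0.927 -3.131
vertex 1.63 -0.678 -2.871
vertex 1.715 -1.221 -2.654
endloop
endfacet
facet normal -0.792 -0.329 -0.515
outer loop
vertex 0.72 -1.057 -3.462
vertex 0.805 -1.599 -3.246
vertex 0.497 -1.126 -3.075
endloop
endfacet
facet normal -0.361 0.932 -0.042
outer loop
vertex 0.72 -1.057 -3.462
vertex 0.497 -1.126 -3.075
vertex 1.63 -0.678 -2.871
endloop
endfacet
facet normal -0.361 0.932 -0.041
outer loop
vertex 1.63 -0.678 -2.871
vertex 0.497 -1.126 -3.075
vertex 1.408 -0.747 -2.484
endloop
endfacet
facet normal 0.793 0.329 0.513
outer loop
vertex 1.63 -0.678 -2.871
vertex 1.408 -0.747 -2.484
vertex 1.715 -1.221 -2.654
endloop
endfacet
facet normal -0.792 -0.330 -0.514
outer loop
vertex 0.497 -1.126 -3.075
vertex 0.805 -1.599 -3.246
vertex 0.455 -1.472 -2.788
endloop
endfacet
facet normal -0.603 0.551 0.576
outer loop
vertex 0.497 -1.126 -3.075
vertex 0.455 -1.472 -2.788
vertex 1.408 -0.747 -2.484
endloop
endfacet
facet normal -0.604 0.552 0.575
outer loop
vertex 1.408 -0.747 -2.484
vertex 0.455 -1.472 -2.788
vertex 1.365 -1.093 -2.197
endloop
endfacet
facet normal 0.792 0.328 0.515
outer loop
vertex 1.408 -0.747 -2.484
vertex 1.365 -1.093 -2.197
vertex 1.715 -1.221 -2.654
endloop
endfacet
facet normal -0.792 -0.328 -0.514
outer loop
vertex 0.455 -1.472 -2.788
vertex 0.805 -1.599 -3.246
vertex 0.617 -1.893 -2.769
endloop
endfacet
facet normal -0.493 -0.151 0.857
outer loop
vertex 0.455 -1.472 -2.788
vertex 0.617 -1.893 -2.769
vertex 1.365 -1.093 -2.197
endloop
endfacet
facet normal -0.493 -0.152 0.857
outer loop
vertex 1.365 -1.093 -2.197
vertex 0.617 -1.893 -2.769
vertex 1.528 -1.514 -2.178
endloop
endfacet
facet normal 0.792 0.330 0.514
outer loop
vertex 1.365 -1.093 -2.197
vertex 1.528 -1.514 -2.178
vertex 1.715 -1.221 -2.654
endloop
endfacet
facet normal -0.791 -0.330 -0.515
outer loop
vertex 0.617 -1.893 -2.769
vertex 0.805 -1.599 -3.246
vertex 0.89 -2.142 -3.029
endloop
endfacet
facet normal -0.094 -0.766 0.636
outer loop
vertex 0.617 -1.893 -2.769
vertex 0.89 -2.142 -3.029
vertex 1.528 -1.514 -2.178
endloop
endfacet
facet normal -0.094 -0.766 0.636
outer loop
vertex 1.528 -1.514 -2.178
vertex 0.89 -2.142 -3.029
vertex 1.8 -1.763 -2.438
endloop
endfacet
facet normal 0.792 0.329 0.514
outer loop
vertex 1.528 -1.514 -2.178
vertex 1.8 -1.763 -2.438
vertex 1.715 -1.221 -2.654
endloop
endfacet
facet normal -0.793 -0.329 -0.513
outer loop
vertex 0.89 -2.142 -3.029
vertex 0.805 -1.599 -3.246
vertex 1.112 -2.073 -3.416
endloop
endfacet
facet normal 0.361 -0.932 0.041
outer loop
vertex 0.89 -2.142 -3.029
vertex 1.112 -2.073 -3.416
vertex 1.8 -1.763 -2.438
endloop
endfacet
facet normal 0.361 -0.932 0.042
outer loop
vertex 1.8 -1.763 -2.438
vertex 1.112 -2.073 -3.416
vertex 2.023 -1.694 -2.825
endloop
endfacet
facet normal 0.792 0.329 0.515
outer loop
vertex 1.8 -1.763 -2.438
vertex 2.023 -1.694 -2.825
vertex 1.715 -1.221 -2.654
endloop
endfacet
facet normal -0.792 -0.328 -0.515
outer loop
vertex 1.112 -2.073 -3.416
vertex 0.805 -1.599 -3.246
vertex 1.155 -1.727 -3.703
endloop
endfacet
facet normal 0.603 -0.552 -0.575
outer loop
vertex 1.112 -2.073 -3.416
vertex 1.155 -1.727 -3.703
vertex 2.023 -1.694 -2.825
endloop
endfacet
facet normal 0.604 -0.551 -0.576
outer loop
vertex 2.023 -1.694 -2.825
vertex 1.155 -1.727 -3.703
vertex 2.065 -1.348 -3.112
endloop
endfacet
facet normal 0.792 0.330 0.514
outer loop
vertex 2.023 -1.694 -2.825
vertex 2.065 -1.348 -3.112
vertex 1.715 -1.221 -2.654
endloop
endfacet
facet normal -0.792 -0.330 -0.514
outer loop
vertex 1.155 -1.727 -3.703
vertex 0.805 -1.599 -3.246
vertex 0.992 -1.306 -3.722
endloop
endfacet
facet normal 0.493 0.152 -0.857
outer loop
vertex 1.155 -1.727 -3.703
vertex 0.992 -1.306 -3.722
vertex 2.065 -1.348 -3.112
endloop
endfacet
facet normal 0.493 0.151 -0.857
outer loop
vertex 2.065 -1.348 -3.112
vertex 0.992 -1.306 -3.722
vertex 1.903 -0.927 -3.131
endloop
endfacet
facet normal 0.792 0.328 0.514
outer loop
vertex 2.065 -1.348 -3.112
vertex 1.903 -0.927 -3.131
vertex 1.715 -1.221 -2.654
endloop
endfacet

endsolid


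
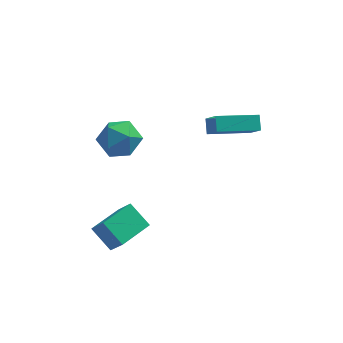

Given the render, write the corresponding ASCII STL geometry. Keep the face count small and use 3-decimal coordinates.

solid 
facet normal -0.940 -0.271 0.207
outer loop
vertex 1.149 0.861 2.22
vertex 1.083 1.507 2.768
vertex 0.697 1.664 1.22
endloop
endfacet
facet normal 0.078 -0.760 -0.645
outer loop
vertex 2.737 2.253 0.772
vertex 1.149 0.861 2.22
vertex 0.697 1.664 1.22
endloop
endfacet
facet normal -0.940 -0.271 0.207
outer loop
vertex 0.697 1.664 1.22
vertex 1.083 1.507 2.768
vertex 0.631 2.31 1.768
endloop
endfacet
facet normal -0.332 0.590 -0.736
outer loop
vertex 0.631 2.31 1.768
vertex 2.737 2.253 0.772
vertex 0.697 1.664 1.22
endloop
endfacet
facet normal 0.332 -0.590 0.736
outer loop
vertex 1.149 0.861 2.22
vertex 3.123 2.096 2.32
vertex 1.083 1.507 2.768
endloop
endfacet
facet normal 0.078 -0.760 -0.645
outer loop
vertex 3.189 1.45 1.772
vertex 1.149 0.861 2.22
vertex 2.737 2.253 0.772
endloop
endfacet
facet normal 0.332 -0.590 0.736
outer loop
vertex 3.189 1.45 1.772
vertex 3.123 2.096 2.32
vertex 1.149 0.861 2.22
endloop
endfacet
facet normal -0.078 0.760 0.645
outer loop
vertex 1.083 1.507 2.768
vertex 3.123 2.096 2.32
vertex 0.631 2.31 1.768
endloop
endfacet
facet normal -0.332 0.590 -0.736
outer loop
vertex 2.671 2.899 1.32
vertex 2.737 2.253 0.772
vertex 0.631 2.31 1.768
endloop
endfacet
facet normal -0.078 0.760 0.645
outer loop
vertex 0.631 2.31 1.768
vertex 3.123 2.096 2.32
vertex 2.671 2.899 1.32
endloop
endfacet
facet normal 0.940 0.271 -0.207
outer loop
vertex 2.671 2.899 1.32
vertex 3.189 1.45 1.772
vertex 2.737 2.253 0.772
endloop
endfacet
facet normal 0.940 0.271 -0.207
outer loop
vertex 3.123 2.096 2.32
vertex 3.189 1.45 1.772
vertex 2.671 2.899 1.32
endloop
endfacet
facet normal -0.807 0.563 -0.177
outer loop
vertex -3.995 4.262 -2.003
vertex -4.629 3.595 -1.235
vertex -4.04 4.563 -0.843
endloop
endfacet
facet normal -0.209 0.945 -0.253
outer loop
vertex -3.995 4.262 -2.003
vertex -4.04 4.563 -0.843
vertex -3.003 4.632 -1.441
endloop
endfacet
facet normal 0.191 0.630 -0.752
outer loop
vertex -3.995 4.262 -2.003
vertex -3.003 4.632 -1.441
vertex -2.951 3.708 -2.202
endloop
endfacet
facet normal -0.160 0.053 -0.986
outer loop
vertex -3.995 4.262 -2.003
vertex -2.951 3.708 -2.202
vertex -3.956 3.066 -2.074
endloop
endfacet
facet normal -0.776 0.012 -0.630
outer loop
vertex -3.995 4.262 -2.003
vertex -3.956 3.066 -2.074
vertex -4.629 3.595 -1.235
endloop
endfacet
facet normal 0.149 0.919 0.364
outer loop
vertex -3.003 4.632 -1.441
vertex -4.04 4.563 -0.843
vertex -3.024 4.194 -0.326
endloop
endfacet
facet normal -0.820 0.302 0.487
outer loop
vertex -4.04 4.563 -0.843
vertex -4.629 3.595 -1.235
vertex -4.029 3.552 -0.198
endloop
endfacet
facet normal -0.770 -0.589 -0.246
outer loop
vertex -4.629 3.595 -1.235
vertex -3.956 3.066 -2.074
vertex -3.977 2.628 -0.959
endloop
endfacet
facet normal 0.229 -0.522 -0.822
outer loop
vertex -3.956 3.066 -2.074
vertex -2.951 3.708 -2.202
vertex -2.94 2.697 -1.557
endloop
endfacet
facet normal 0.797 0.410 -0.444
outer loop
vertex -2.951 3.708 -2.202
vertex -3.003 4.632 -1.441
vertex -2.351 3.665 -1.165
endloop
endfacet
facet normal 0.160 -0.053 0.986
outer loop
vertex -2.985 2.998 -0.397
vertex -3.024 4.194 -0.326
vertex -4.029 3.552 -0.198
endloop
endfacet
facet normal -0.191 -0.630 0.752
outer loop
vertex -2.985 2.998 -0.397
vertex -4.029 3.552 -0.198
vertex -3.977 2.628 -0.959
endloop
endfacet
facet normal 0.209 -0.945 0.253
outer loop
vertex -2.985 2.998 -0.397
vertex -3.977 2.628 -0.959
vertex -2.94 2.697 -1.557
endloop
endfacet
facet normal 0.807 -0.563 0.177
outer loop
vertex -2.985 2.998 -0.397
vertex -2.94 2.697 -1.557
vertex -2.351 3.665 -1.165
endloop
endfacet
facet normal 0.776 -0.012 0.630
outer loop
vertex -2.985 2.998 -0.397
vertex -2.351 3.665 -1.165
vertex -3.024 4.194 -0.326
endloop
endfacet
facet normal -0.229 0.522 0.822
outer loop
vertex -4.029 3.552 -0.198
vertex -3.024 4.194 -0.326
vertex -4.04 4.563 -0.843
endloop
endfacet
facet normal -0.797 -0.410 0.444
outer loop
vertex -3.977 2.628 -0.959
vertex -4.029 3.552 -0.198
vertex -4.629 3.595 -1.235
endloop
endfacet
facet normal -0.149 -0.919 -0.364
outer loop
vertex -2.94 2.697 -1.557
vertex -3.977 2.628 -0.959
vertex -3.956 3.066 -2.074
endloop
endfacet
facet normal 0.820 -0.302 -0.487
outer loop
vertex -2.351 3.665 -1.165
vertex -2.94 2.697 -1.557
vertex -2.951 3.708 -2.202
endloop
endfacet
facet normal 0.770 0.589 0.246
outer loop
vertex -3.024 4.194 -0.326
vertex -2.351 3.665 -1.165
vertex -3.003 4.632 -1.441
endloop
endfacet
facet normal -0.677 -0.733 -0.070
outer loop
vertex -3.993 -2.156 -1.78
vertex -4.592 -1.485 -3.006
vertex -3.086 -2.912 -2.638
endloop
endfacet
facet normal 0.394 -0.441 0.806
outer loop
vertex -1.888 -1.615 -2.514
vertex -3.993 -2.156 -1.78
vertex -3.086 -2.912 -2.638
endloop
endfacet
facet normal -0.677 -0.733 -0.070
outer loop
vertex -3.086 -2.912 -2.638
vertex -4.592 -1.485 -3.006
vertex -3.685 -2.241 -3.863
endloop
endfacet
facet normal 0.622 -0.518 -0.588
outer loop
vertex -3.685 -2.241 -3.863
vertex -1.888 -1.615 -2.514
vertex -3.086 -2.912 -2.638
endloop
endfacet
facet normal -0.622 0.518 0.587
outer loop
vertex -3.993 -2.156 -1.78
vertex -3.394 -0.188 -2.882
vertex -4.592 -1.485 -3.006
endloop
endfacet
facet normal 0.394 -0.441 0.806
outer loop
vertex -2.795 -0.859 -1.657
vertex -3.993 -2.156 -1.78
vertex -1.888 -1.615 -2.514
endloop
endfacet
facet normal -0.621 0.518 0.588
outer loop
vertex -2.795 -0.859 -1.657
vertex -3.394 -0.188 -2.882
vertex -3.993 -2.156 -1.78
endloop
endfacet
facet normal -0.394 0.441 -0.806
outer loop
vertex -4.592 -1.485 -3.006
vertex -3.394 -0.188 -2.882
vertex -3.685 -2.241 -3.863
endloop
endfacet
facet normal 0.622 -0.518 -0.587
outer loop
vertex -2.487 -0.944 -3.74
vertex -1.888 -1.615 -2.514
vertex -3.685 -2.241 -3.863
endloop
endfacet
facet normal -0.395 0.441 -0.806
outer loop
vertex -3.685 -2.241 -3.863
vertex -3.394 -0.188 -2.882
vertex -2.487 -0.944 -3.74
endloop
endfacet
facet normal 0.677 0.733 0.070
outer loop
vertex -2.487 -0.944 -3.74
vertex -2.795 -0.859 -1.657
vertex -1.888 -1.615 -2.514
endloop
endfacet
facet normal 0.677 0.733 0.070
outer loop
vertex -3.394 -0.188 -2.882
vertex -2.795 -0.859 -1.657
vertex -2.487 -0.944 -3.74
endloop
endfacet

endsolid


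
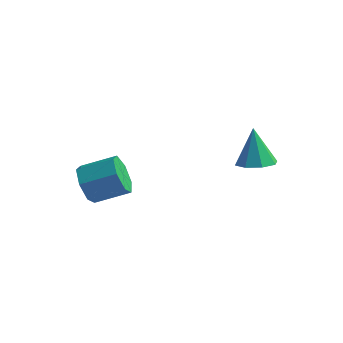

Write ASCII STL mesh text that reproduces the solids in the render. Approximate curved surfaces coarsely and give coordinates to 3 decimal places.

solid 
facet normal 0.208 -0.289 -0.934
outer loop
vertex 1.925 2.522 1.434
vertex 1.206 1.948 1.452
vertex 1.331 2.826 1.208
endloop
endfacet
facet normal 0.366 0.898 0.245
outer loop
vertex 1.925 2.522 1.434
vertex 1.331 2.826 1.208
vertex 0.814 2.492 3.208
endloop
endfacet
facet normal 0.209 -0.289 -0.934
outer loop
vertex 1.331 2.826 1.208
vertex 1.206 1.948 1.452
vertex 0.664 2.616 1.124
endloop
endfacet
facet normal -0.308 0.948 0.079
outer loop
vertex 1.331 2.826 1.208
vertex 0.664 2.616 1.124
vertex 0.814 2.492 3.208
endloop
endfacet
facet normal 0.208 -0.290 -0.934
outer loop
vertex 0.664 2.616 1.124
vertex 1.206 1.948 1.452
vertex 0.315 2.014 1.233
endloop
endfacet
facet normal -0.854 0.512 0.092
outer loop
vertex 0.664 2.616 1.124
vertex 0.315 2.014 1.233
vertex 0.814 2.492 3.208
endloop
endfacet
facet normal 0.208 -0.289 -0.935
outer loop
vertex 0.315 2.014 1.233
vertex 1.206 1.948 1.452
vertex 0.487 1.374 1.469
endloop
endfacet
facet normal -0.949 -0.153 0.277
outer loop
vertex 0.315 2.014 1.233
vertex 0.487 1.374 1.469
vertex 0.814 2.492 3.208
endloop
endfacet
facet normal 0.209 -0.290 -0.934
outer loop
vertex 0.487 1.374 1.469
vertex 1.206 1.948 1.452
vertex 1.08 1.07 1.696
endloop
endfacet
facet normal -0.539 -0.659 0.525
outer loop
vertex 0.487 1.374 1.469
vertex 1.08 1.07 1.696
vertex 0.814 2.492 3.208
endloop
endfacet
facet normal 0.207 -0.289 -0.934
outer loop
vertex 1.08 1.07 1.696
vertex 1.206 1.948 1.452
vertex 1.747 1.28 1.779
endloop
endfacet
facet normal 0.137 -0.709 0.691
outer loop
vertex 1.08 1.07 1.696
vertex 1.747 1.28 1.779
vertex 0.814 2.492 3.208
endloop
endfacet
facet normal 0.208 -0.289 -0.934
outer loop
vertex 1.747 1.28 1.779
vertex 1.206 1.948 1.452
vertex 2.097 1.882 1.671
endloop
endfacet
facet normal 0.682 -0.275 0.678
outer loop
vertex 1.747 1.28 1.779
vertex 2.097 1.882 1.671
vertex 0.814 2.492 3.208
endloop
endfacet
facet normal 0.208 -0.290 -0.934
outer loop
vertex 2.097 1.882 1.671
vertex 1.206 1.948 1.452
vertex 1.925 2.522 1.434
endloop
endfacet
facet normal 0.777 0.391 0.493
outer loop
vertex 2.097 1.882 1.671
vertex 1.925 2.522 1.434
vertex 0.814 2.492 3.208
endloop
endfacet
facet normal -0.832 -0.402 -0.383
outer loop
vertex -3.797 -3.185 0.807
vertex -4.292 -2.959 1.646
vertex -4.179 -2.406 0.82
endloop
endfacet
facet normal 0.338 0.181 -0.923
outer loop
vertex -3.797 -3.185 0.807
vertex -4.179 -2.406 0.82
vertex -2.432 -2.527 1.436
endloop
endfacet
facet normal 0.338 0.181 -0.923
outer loop
vertex -2.432 -2.527 1.436
vertex -4.179 -2.406 0.82
vertex -2.814 -1.748 1.449
endloop
endfacet
facet normal 0.832 0.401 0.384
outer loop
vertex -2.432 -2.527 1.436
vertex -2.814 -1.748 1.449
vertex -2.928 -2.301 2.274
endloop
endfacet
facet normal -0.832 -0.401 -0.383
outer loop
vertex -4.179 -2.406 0.82
vertex -4.292 -2.959 1.646
vertex -4.646 -2.043 1.455
endloop
endfacet
facet normal -0.133 0.815 -0.564
outer loop
vertex -4.179 -2.406 0.82
vertex -4.646 -2.043 1.455
vertex -2.814 -1.748 1.449
endloop
endfacet
facet normal -0.133 0.815 -0.564
outer loop
vertex -2.814 -1.748 1.449
vertex -4.646 -2.043 1.455
vertex -3.282 -1.385 2.084
endloop
endfacet
facet normal 0.832 0.401 0.384
outer loop
vertex -2.814 -1.748 1.449
vertex -3.282 -1.385 2.084
vertex -2.928 -2.301 2.274
endloop
endfacet
facet normal -0.832 -0.401 -0.383
outer loop
vertex -4.646 -2.043 1.455
vertex -4.292 -2.959 1.646
vertex -4.847 -2.37 2.234
endloop
endfacet
facet normal -0.504 0.835 0.220
outer loop
vertex -4.646 -2.043 1.455
vertex -4.847 -2.37 2.234
vertex -3.282 -1.385 2.084
endloop
endfacet
facet normal -0.504 0.835 0.221
outer loop
vertex -3.282 -1.385 2.084
vertex -4.847 -2.37 2.234
vertex -3.483 -1.712 2.862
endloop
endfacet
facet normal 0.832 0.401 0.383
outer loop
vertex -3.282 -1.385 2.084
vertex -3.483 -1.712 2.862
vertex -2.928 -2.301 2.274
endloop
endfacet
facet normal -0.832 -0.401 -0.384
outer loop
vertex -4.847 -2.37 2.234
vertex -4.292 -2.959 1.646
vertex -4.63 -3.141 2.569
endloop
endfacet
facet normal -0.495 0.225 0.839
outer loop
vertex -4.847 -2.37 2.234
vertex -4.63 -3.141 2.569
vertex -3.483 -1.712 2.862
endloop
endfacet
facet normal -0.496 0.226 0.838
outer loop
vertex -3.483 -1.712 2.862
vertex -4.63 -3.141 2.569
vertex -3.266 -2.482 3.198
endloop
endfacet
facet normal 0.832 0.402 0.383
outer loop
vertex -3.483 -1.712 2.862
vertex -3.266 -2.482 3.198
vertex -2.928 -2.301 2.274
endloop
endfacet
facet normal -0.832 -0.401 -0.384
outer loop
vertex -4.63 -3.141 2.569
vertex -4.292 -2.959 1.646
vertex -4.159 -3.774 2.209
endloop
endfacet
facet normal -0.113 -0.553 0.825
outer loop
vertex -4.63 -3.141 2.569
vertex -4.159 -3.774 2.209
vertex -3.266 -2.482 3.198
endloop
endfacet
facet normal -0.114 -0.553 0.825
outer loop
vertex -3.266 -2.482 3.198
vertex -4.159 -3.774 2.209
vertex -2.794 -3.116 2.838
endloop
endfacet
facet normal 0.832 0.402 0.383
outer loop
vertex -3.266 -2.482 3.198
vertex -2.794 -3.116 2.838
vertex -2.928 -2.301 2.274
endloop
endfacet
facet normal -0.832 -0.401 -0.384
outer loop
vertex -4.159 -3.774 2.209
vertex -4.292 -2.959 1.646
vertex -3.788 -3.794 1.425
endloop
endfacet
facet normal 0.354 -0.916 0.191
outer loop
vertex -4.159 -3.774 2.209
vertex -3.788 -3.794 1.425
vertex -2.794 -3.116 2.838
endloop
endfacet
facet normal 0.354 -0.916 0.190
outer loop
vertex -2.794 -3.116 2.838
vertex -3.788 -3.794 1.425
vertex -2.424 -3.136 2.054
endloop
endfacet
facet normal 0.832 0.402 0.382
outer loop
vertex -2.794 -3.116 2.838
vertex -2.424 -3.136 2.054
vertex -2.928 -2.301 2.274
endloop
endfacet
facet normal -0.832 -0.401 -0.383
outer loop
vertex -3.788 -3.794 1.425
vertex -4.292 -2.959 1.646
vertex -3.797 -3.185 0.807
endloop
endfacet
facet normal 0.555 -0.588 -0.588
outer loop
vertex -3.788 -3.794 1.425
vertex -3.797 -3.185 0.807
vertex -2.424 -3.136 2.054
endloop
endfacet
facet normal 0.555 -0.589 -0.588
outer loop
vertex -2.424 -3.136 2.054
vertex -3.797 -3.185 0.807
vertex -2.432 -2.527 1.436
endloop
endfacet
facet normal 0.832 0.401 0.384
outer loop
vertex -2.424 -3.136 2.054
vertex -2.432 -2.527 1.436
vertex -2.928 -2.301 2.274
endloop
endfacet

endsolid


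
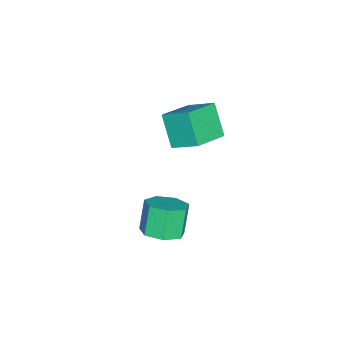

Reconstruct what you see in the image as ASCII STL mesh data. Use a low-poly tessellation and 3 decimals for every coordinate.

solid 
facet normal 0.446 0.042 -0.894
outer loop
vertex 1.576 -2.58 -3.009
vertex 0.83 -2.951 -3.399
vertex 1.023 -2.062 -3.261
endloop
endfacet
facet normal 0.567 0.760 0.318
outer loop
vertex 1.576 -2.58 -3.009
vertex 1.023 -2.062 -3.261
vertex 0.937 -2.639 -1.731
endloop
endfacet
facet normal 0.568 0.759 0.318
outer loop
vertex 0.937 -2.639 -1.731
vertex 1.023 -2.062 -3.261
vertex 0.384 -2.12 -1.983
endloop
endfacet
facet normal -0.446 -0.041 0.894
outer loop
vertex 0.937 -2.639 -1.731
vertex 0.384 -2.12 -1.983
vertex 0.19 -3.009 -2.121
endloop
endfacet
facet normal 0.448 0.041 -0.893
outer loop
vertex 1.023 -2.062 -3.261
vertex 0.83 -2.951 -3.399
vertex 0.325 -2.213 -3.618
endloop
endfacet
facet normal -0.187 0.981 -0.049
outer loop
vertex 1.023 -2.062 -3.261
vertex 0.325 -2.213 -3.618
vertex 0.384 -2.12 -1.983
endloop
endfacet
facet normal -0.189 0.981 -0.049
outer loop
vertex 0.384 -2.12 -1.983
vertex 0.325 -2.213 -3.618
vertex -0.314 -2.272 -2.34
endloop
endfacet
facet normal -0.448 -0.041 0.893
outer loop
vertex 0.384 -2.12 -1.983
vertex -0.314 -2.272 -2.34
vertex 0.19 -3.009 -2.121
endloop
endfacet
facet normal 0.447 0.040 -0.894
outer loop
vertex 0.325 -2.213 -3.618
vertex 0.83 -2.951 -3.399
vertex 0.007 -2.92 -3.809
endloop
endfacet
facet normal -0.801 0.463 -0.379
outer loop
vertex 0.325 -2.213 -3.618
vertex 0.007 -2.92 -3.809
vertex -0.314 -2.272 -2.34
endloop
endfacet
facet normal -0.800 0.464 -0.380
outer loop
vertex -0.314 -2.272 -2.34
vertex 0.007 -2.92 -3.809
vertex -0.633 -2.978 -2.531
endloop
endfacet
facet normal -0.447 -0.040 0.894
outer loop
vertex -0.314 -2.272 -2.34
vertex -0.633 -2.978 -2.531
vertex 0.19 -3.009 -2.121
endloop
endfacet
facet normal 0.447 0.041 -0.894
outer loop
vertex 0.007 -2.92 -3.809
vertex 0.83 -2.951 -3.399
vertex 0.308 -3.65 -3.692
endloop
endfacet
facet normal -0.811 -0.402 -0.424
outer loop
vertex 0.007 -2.92 -3.809
vertex 0.308 -3.65 -3.692
vertex -0.633 -2.978 -2.531
endloop
endfacet
facet normal -0.811 -0.403 -0.424
outer loop
vertex -0.633 -2.978 -2.531
vertex 0.308 -3.65 -3.692
vertex -0.331 -3.708 -2.414
endloop
endfacet
facet normal -0.447 -0.042 0.894
outer loop
vertex -0.633 -2.978 -2.531
vertex -0.331 -3.708 -2.414
vertex 0.19 -3.009 -2.121
endloop
endfacet
facet normal 0.447 0.041 -0.894
outer loop
vertex 0.308 -3.65 -3.692
vertex 0.83 -2.951 -3.399
vertex 1.002 -3.853 -3.354
endloop
endfacet
facet normal -0.210 -0.966 -0.149
outer loop
vertex 0.308 -3.65 -3.692
vertex 1.002 -3.853 -3.354
vertex -0.331 -3.708 -2.414
endloop
endfacet
facet normal -0.211 -0.966 -0.150
outer loop
vertex -0.331 -3.708 -2.414
vertex 1.002 -3.853 -3.354
vertex 0.363 -3.912 -2.076
endloop
endfacet
facet normal -0.447 -0.041 0.893
outer loop
vertex -0.331 -3.708 -2.414
vertex 0.363 -3.912 -2.076
vertex 0.19 -3.009 -2.121
endloop
endfacet
facet normal 0.447 0.041 -0.893
outer loop
vertex 1.002 -3.853 -3.354
vertex 0.83 -2.951 -3.399
vertex 1.566 -3.377 -3.05
endloop
endfacet
facet normal 0.549 -0.802 0.237
outer loop
vertex 1.002 -3.853 -3.354
vertex 1.566 -3.377 -3.05
vertex 0.363 -3.912 -2.076
endloop
endfacet
facet normal 0.549 -0.802 0.237
outer loop
vertex 0.363 -3.912 -2.076
vertex 1.566 -3.377 -3.05
vertex 0.927 -3.436 -1.772
endloop
endfacet
facet normal -0.447 -0.041 0.894
outer loop
vertex 0.363 -3.912 -2.076
vertex 0.927 -3.436 -1.772
vertex 0.19 -3.009 -2.121
endloop
endfacet
facet normal 0.447 0.040 -0.894
outer loop
vertex 1.566 -3.377 -3.05
vertex 0.83 -2.951 -3.399
vertex 1.576 -2.58 -3.009
endloop
endfacet
facet normal 0.895 -0.034 0.446
outer loop
vertex 1.566 -3.377 -3.05
vertex 1.576 -2.58 -3.009
vertex 0.927 -3.436 -1.772
endloop
endfacet
facet normal 0.895 -0.034 0.446
outer loop
vertex 0.927 -3.436 -1.772
vertex 1.576 -2.58 -3.009
vertex 0.937 -2.639 -1.731
endloop
endfacet
facet normal -0.447 -0.040 0.894
outer loop
vertex 0.927 -3.436 -1.772
vertex 0.937 -2.639 -1.731
vertex 0.19 -3.009 -2.121
endloop
endfacet
facet normal -0.410 -0.433 0.803
outer loop
vertex -3.446 -3.64 0.352
vertex -5.011 -3.113 -0.163
vertex -3.613 -4.87 -0.397
endloop
endfacet
facet normal 0.905 -0.304 0.298
outer loop
vertex -2.929 -4.147 -1.737
vertex -3.446 -3.64 0.352
vertex -3.613 -4.87 -0.397
endloop
endfacet
facet normal -0.410 -0.433 0.803
outer loop
vertex -3.613 -4.87 -0.397
vertex -5.011 -3.113 -0.163
vertex -5.178 -4.344 -0.912
endloop
endfacet
facet normal -0.115 -0.848 -0.517
outer loop
vertex -5.178 -4.344 -0.912
vertex -2.929 -4.147 -1.737
vertex -3.613 -4.87 -0.397
endloop
endfacet
facet normal 0.116 0.848 0.517
outer loop
vertex -3.446 -3.64 0.352
vertex -4.327 -2.39 -1.503
vertex -5.011 -3.113 -0.163
endloop
endfacet
facet normal 0.905 -0.304 0.298
outer loop
vertex -2.762 -2.916 -0.988
vertex -3.446 -3.64 0.352
vertex -2.929 -4.147 -1.737
endloop
endfacet
facet normal 0.115 0.848 0.517
outer loop
vertex -2.762 -2.916 -0.988
vertex -4.327 -2.39 -1.503
vertex -3.446 -3.64 0.352
endloop
endfacet
facet normal -0.905 0.304 -0.298
outer loop
vertex -5.011 -3.113 -0.163
vertex -4.327 -2.39 -1.503
vertex -5.178 -4.344 -0.912
endloop
endfacet
facet normal -0.115 -0.848 -0.517
outer loop
vertex -4.494 -3.62 -2.252
vertex -2.929 -4.147 -1.737
vertex -5.178 -4.344 -0.912
endloop
endfacet
facet normal -0.905 0.304 -0.298
outer loop
vertex -5.178 -4.344 -0.912
vertex -4.327 -2.39 -1.503
vertex -4.494 -3.62 -2.252
endloop
endfacet
facet normal 0.410 0.433 -0.803
outer loop
vertex -4.494 -3.62 -2.252
vertex -2.762 -2.916 -0.988
vertex -2.929 -4.147 -1.737
endloop
endfacet
facet normal 0.410 0.433 -0.803
outer loop
vertex -4.327 -2.39 -1.503
vertex -2.762 -2.916 -0.988
vertex -4.494 -3.62 -2.252
endloop
endfacet

endsolid


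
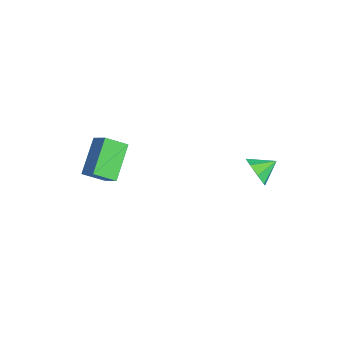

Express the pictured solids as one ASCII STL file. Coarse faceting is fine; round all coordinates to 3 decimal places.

solid 
facet normal -0.079 -0.917 -0.390
outer loop
vertex 1.275 3.02 -3.398
vertex 0.757 2.815 -2.811
vertex 0.686 3.136 -3.551
endloop
endfacet
facet normal 0.291 0.811 -0.507
outer loop
vertex 1.275 3.02 -3.398
vertex 0.686 3.136 -3.551
vertex 0.843 3.805 -2.389
endloop
endfacet
facet normal -0.078 -0.917 -0.390
outer loop
vertex 0.686 3.136 -3.551
vertex 0.757 2.815 -2.811
vertex 0.138 3.063 -3.27
endloop
endfacet
facet normal -0.335 0.835 -0.436
outer loop
vertex 0.686 3.136 -3.551
vertex 0.138 3.063 -3.27
vertex 0.843 3.805 -2.389
endloop
endfacet
facet normal -0.078 -0.917 -0.390
outer loop
vertex 0.138 3.063 -3.27
vertex 0.757 2.815 -2.811
vertex -0.047 2.845 -2.72
endloop
endfacet
facet normal -0.737 0.676 0.020
outer loop
vertex 0.138 3.063 -3.27
vertex -0.047 2.845 -2.72
vertex 0.843 3.805 -2.389
endloop
endfacet
facet normal -0.078 -0.917 -0.390
outer loop
vertex -0.047 2.845 -2.72
vertex 0.757 2.815 -2.811
vertex 0.239 2.609 -2.223
endloop
endfacet
facet normal -0.681 0.427 0.595
outer loop
vertex -0.047 2.845 -2.72
vertex 0.239 2.609 -2.223
vertex 0.843 3.805 -2.389
endloop
endfacet
facet normal -0.078 -0.918 -0.390
outer loop
vertex 0.239 2.609 -2.223
vertex 0.757 2.815 -2.811
vertex 0.829 2.494 -2.07
endloop
endfacet
facet normal -0.201 0.234 0.951
outer loop
vertex 0.239 2.609 -2.223
vertex 0.829 2.494 -2.07
vertex 0.843 3.805 -2.389
endloop
endfacet
facet normal -0.080 -0.917 -0.390
outer loop
vertex 0.829 2.494 -2.07
vertex 0.757 2.815 -2.811
vertex 1.376 2.566 -2.352
endloop
endfacet
facet normal 0.426 0.210 0.880
outer loop
vertex 0.829 2.494 -2.07
vertex 1.376 2.566 -2.352
vertex 0.843 3.805 -2.389
endloop
endfacet
facet normal -0.080 -0.917 -0.390
outer loop
vertex 1.376 2.566 -2.352
vertex 0.757 2.815 -2.811
vertex 1.561 2.784 -2.902
endloop
endfacet
facet normal 0.827 0.369 0.424
outer loop
vertex 1.376 2.566 -2.352
vertex 1.561 2.784 -2.902
vertex 0.843 3.805 -2.389
endloop
endfacet
facet normal -0.080 -0.917 -0.391
outer loop
vertex 1.561 2.784 -2.902
vertex 0.757 2.815 -2.811
vertex 1.275 3.02 -3.398
endloop
endfacet
facet normal 0.771 0.618 -0.151
outer loop
vertex 1.561 2.784 -2.902
vertex 1.275 3.02 -3.398
vertex 0.843 3.805 -2.389
endloop
endfacet
facet normal -0.587 0.589 0.555
outer loop
vertex -4.642 -2.42 -2.835
vertex -3.773 -2.244 -2.102
vertex -4.293 -1.468 -3.477
endloop
endfacet
facet normal -0.755 -0.153 -0.638
outer loop
vertex -3.147 -2.616 -4.558
vertex -4.642 -2.42 -2.835
vertex -4.293 -1.468 -3.477
endloop
endfacet
facet normal -0.588 0.588 0.555
outer loop
vertex -4.293 -1.468 -3.477
vertex -3.773 -2.244 -2.102
vertex -3.425 -1.292 -2.743
endloop
endfacet
facet normal 0.291 0.794 -0.534
outer loop
vertex -3.425 -1.292 -2.743
vertex -3.147 -2.616 -4.558
vertex -4.293 -1.468 -3.477
endloop
endfacet
facet normal -0.290 -0.793 0.535
outer loop
vertex -4.642 -2.42 -2.835
vertex -2.627 -3.392 -3.183
vertex -3.773 -2.244 -2.102
endloop
endfacet
facet normal -0.755 -0.153 -0.638
outer loop
vertex -3.495 -3.568 -3.917
vertex -4.642 -2.42 -2.835
vertex -3.147 -2.616 -4.558
endloop
endfacet
facet normal -0.291 -0.794 0.534
outer loop
vertex -3.495 -3.568 -3.917
vertex -2.627 -3.392 -3.183
vertex -4.642 -2.42 -2.835
endloop
endfacet
facet normal 0.755 0.153 0.638
outer loop
vertex -3.773 -2.244 -2.102
vertex -2.627 -3.392 -3.183
vertex -3.425 -1.292 -2.743
endloop
endfacet
facet normal 0.290 0.794 -0.535
outer loop
vertex -2.278 -2.44 -3.825
vertex -3.147 -2.616 -4.558
vertex -3.425 -1.292 -2.743
endloop
endfacet
facet normal 0.755 0.153 0.638
outer loop
vertex -3.425 -1.292 -2.743
vertex -2.627 -3.392 -3.183
vertex -2.278 -2.44 -3.825
endloop
endfacet
facet normal 0.588 -0.589 -0.555
outer loop
vertex -2.278 -2.44 -3.825
vertex -3.495 -3.568 -3.917
vertex -3.147 -2.616 -4.558
endloop
endfacet
facet normal 0.588 -0.589 -0.554
outer loop
vertex -2.627 -3.392 -3.183
vertex -3.495 -3.568 -3.917
vertex -2.278 -2.44 -3.825
endloop
endfacet

endsolid


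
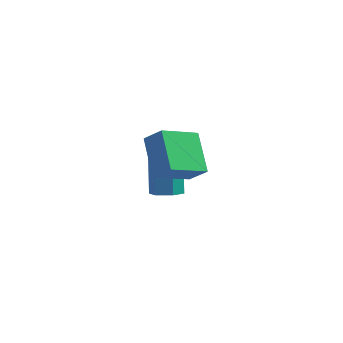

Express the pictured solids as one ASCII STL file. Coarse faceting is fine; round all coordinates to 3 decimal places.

solid 
facet normal 0.105 -0.600 -0.793
outer loop
vertex -2.186 2.803 -4.174
vertex -2.573 3.372 -4.655
vertex -1.739 3.397 -4.564
endloop
endfacet
facet normal 0.840 -0.374 0.393
outer loop
vertex -2.186 2.803 -4.174
vertex -1.739 3.397 -4.564
vertex -2.399 4.019 -2.563
endloop
endfacet
facet normal 0.840 -0.373 0.393
outer loop
vertex -2.399 4.019 -2.563
vertex -1.739 3.397 -4.564
vertex -1.952 4.614 -2.953
endloop
endfacet
facet normal -0.106 0.600 0.793
outer loop
vertex -2.399 4.019 -2.563
vertex -1.952 4.614 -2.953
vertex -2.787 4.588 -3.045
endloop
endfacet
facet normal 0.105 -0.600 -0.793
outer loop
vertex -1.739 3.397 -4.564
vertex -2.573 3.372 -4.655
vertex -2.126 3.966 -5.045
endloop
endfacet
facet normal 0.881 0.426 -0.205
outer loop
vertex -1.739 3.397 -4.564
vertex -2.126 3.966 -5.045
vertex -1.952 4.614 -2.953
endloop
endfacet
facet normal 0.881 0.427 -0.205
outer loop
vertex -1.952 4.614 -2.953
vertex -2.126 3.966 -5.045
vertex -2.34 5.183 -3.434
endloop
endfacet
facet normal -0.106 0.599 0.794
outer loop
vertex -1.952 4.614 -2.953
vertex -2.34 5.183 -3.434
vertex -2.787 4.588 -3.045
endloop
endfacet
facet normal 0.105 -0.600 -0.793
outer loop
vertex -2.126 3.966 -5.045
vertex -2.573 3.372 -4.655
vertex -2.961 3.941 -5.137
endloop
endfacet
facet normal 0.042 0.800 -0.599
outer loop
vertex -2.126 3.966 -5.045
vertex -2.961 3.941 -5.137
vertex -2.34 5.183 -3.434
endloop
endfacet
facet normal 0.041 0.800 -0.598
outer loop
vertex -2.34 5.183 -3.434
vertex -2.961 3.941 -5.137
vertex -3.174 5.157 -3.526
endloop
endfacet
facet normal -0.106 0.599 0.794
outer loop
vertex -2.34 5.183 -3.434
vertex -3.174 5.157 -3.526
vertex -2.787 4.588 -3.045
endloop
endfacet
facet normal 0.106 -0.600 -0.793
outer loop
vertex -2.961 3.941 -5.137
vertex -2.573 3.372 -4.655
vertex -3.408 3.346 -4.747
endloop
endfacet
facet normal -0.840 0.374 -0.393
outer loop
vertex -2.961 3.941 -5.137
vertex -3.408 3.346 -4.747
vertex -3.174 5.157 -3.526
endloop
endfacet
facet normal -0.840 0.374 -0.393
outer loop
vertex -3.174 5.157 -3.526
vertex -3.408 3.346 -4.747
vertex -3.621 4.563 -3.136
endloop
endfacet
facet normal -0.105 0.600 0.793
outer loop
vertex -3.174 5.157 -3.526
vertex -3.621 4.563 -3.136
vertex -2.787 4.588 -3.045
endloop
endfacet
facet normal 0.106 -0.599 -0.794
outer loop
vertex -3.408 3.346 -4.747
vertex -2.573 3.372 -4.655
vertex -3.02 2.777 -4.266
endloop
endfacet
facet normal -0.881 -0.427 0.206
outer loop
vertex -3.408 3.346 -4.747
vertex -3.02 2.777 -4.266
vertex -3.621 4.563 -3.136
endloop
endfacet
facet normal -0.881 -0.426 0.205
outer loop
vertex -3.621 4.563 -3.136
vertex -3.02 2.777 -4.266
vertex -3.234 3.994 -2.655
endloop
endfacet
facet normal -0.105 0.600 0.793
outer loop
vertex -3.621 4.563 -3.136
vertex -3.234 3.994 -2.655
vertex -2.787 4.588 -3.045
endloop
endfacet
facet normal 0.106 -0.599 -0.794
outer loop
vertex -3.02 2.777 -4.266
vertex -2.573 3.372 -4.655
vertex -2.186 2.803 -4.174
endloop
endfacet
facet normal -0.041 -0.800 0.599
outer loop
vertex -3.02 2.777 -4.266
vertex -2.186 2.803 -4.174
vertex -3.234 3.994 -2.655
endloop
endfacet
facet normal -0.042 -0.800 0.598
outer loop
vertex -3.234 3.994 -2.655
vertex -2.186 2.803 -4.174
vertex -2.399 4.019 -2.563
endloop
endfacet
facet normal -0.105 0.600 0.793
outer loop
vertex -3.234 3.994 -2.655
vertex -2.399 4.019 -2.563
vertex -2.787 4.588 -3.045
endloop
endfacet
facet normal -0.667 -0.551 0.502
outer loop
vertex -2.406 0.815 2.535
vertex -3.248 1.027 1.649
vertex -1.74 -0.958 1.475
endloop
endfacet
facet normal 0.679 -0.172 0.714
outer loop
vertex -0.272 0.253 0.371
vertex -2.406 0.815 2.535
vertex -1.74 -0.958 1.475
endloop
endfacet
facet normal -0.667 -0.551 0.502
outer loop
vertex -1.74 -0.958 1.475
vertex -3.248 1.027 1.649
vertex -2.582 -0.746 0.59
endloop
endfacet
facet normal 0.307 -0.817 -0.488
outer loop
vertex -2.582 -0.746 0.59
vertex -0.272 0.253 0.371
vertex -1.74 -0.958 1.475
endloop
endfacet
facet normal -0.307 0.817 0.488
outer loop
vertex -2.406 0.815 2.535
vertex -1.78 2.238 0.545
vertex -3.248 1.027 1.649
endloop
endfacet
facet normal 0.679 -0.171 0.714
outer loop
vertex -0.938 2.026 1.43
vertex -2.406 0.815 2.535
vertex -0.272 0.253 0.371
endloop
endfacet
facet normal -0.307 0.817 0.488
outer loop
vertex -0.938 2.026 1.43
vertex -1.78 2.238 0.545
vertex -2.406 0.815 2.535
endloop
endfacet
facet normal -0.679 0.172 -0.714
outer loop
vertex -3.248 1.027 1.649
vertex -1.78 2.238 0.545
vertex -2.582 -0.746 0.59
endloop
endfacet
facet normal 0.307 -0.817 -0.488
outer loop
vertex -1.114 0.465 -0.515
vertex -0.272 0.253 0.371
vertex -2.582 -0.746 0.59
endloop
endfacet
facet normal -0.679 0.172 -0.714
outer loop
vertex -2.582 -0.746 0.59
vertex -1.78 2.238 0.545
vertex -1.114 0.465 -0.515
endloop
endfacet
facet normal 0.667 0.550 -0.502
outer loop
vertex -1.114 0.465 -0.515
vertex -0.938 2.026 1.43
vertex -0.272 0.253 0.371
endloop
endfacet
facet normal 0.667 0.551 -0.502
outer loop
vertex -1.78 2.238 0.545
vertex -0.938 2.026 1.43
vertex -1.114 0.465 -0.515
endloop
endfacet

endsolid


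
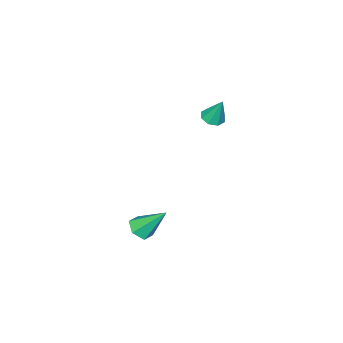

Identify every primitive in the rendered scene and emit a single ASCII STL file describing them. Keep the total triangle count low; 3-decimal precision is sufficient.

solid 
facet normal 0.013 -0.387 -0.922
outer loop
vertex 0.131 -2.129 2.287
vertex -0.422 -1.916 2.19
vertex 0.134 -1.705 2.109
endloop
endfacet
facet normal 0.928 0.138 0.345
outer loop
vertex 0.131 -2.129 2.287
vertex 0.134 -1.705 2.109
vertex -0.438 -1.364 3.51
endloop
endfacet
facet normal 0.011 -0.385 -0.923
outer loop
vertex 0.134 -1.705 2.109
vertex -0.422 -1.916 2.19
vertex -0.188 -1.405 1.98
endloop
endfacet
facet normal 0.660 0.746 0.088
outer loop
vertex 0.134 -1.705 2.109
vertex -0.188 -1.405 1.98
vertex -0.438 -1.364 3.51
endloop
endfacet
facet normal 0.013 -0.385 -0.923
outer loop
vertex -0.188 -1.405 1.98
vertex -0.422 -1.916 2.19
vertex -0.647 -1.404 1.973
endloop
endfacet
facet normal 0.003 1.000 -0.026
outer loop
vertex -0.188 -1.405 1.98
vertex -0.647 -1.404 1.973
vertex -0.438 -1.364 3.51
endloop
endfacet
facet normal 0.012 -0.386 -0.922
outer loop
vertex -0.647 -1.404 1.973
vertex -0.422 -1.916 2.19
vertex -0.974 -1.703 2.094
endloop
endfacet
facet normal -0.659 0.749 0.070
outer loop
vertex -0.647 -1.404 1.973
vertex -0.974 -1.703 2.094
vertex -0.438 -1.364 3.51
endloop
endfacet
facet normal 0.011 -0.387 -0.922
outer loop
vertex -0.974 -1.703 2.094
vertex -0.422 -1.916 2.19
vertex -0.978 -2.127 2.272
endloop
endfacet
facet normal -0.936 0.143 0.320
outer loop
vertex -0.974 -1.703 2.094
vertex -0.978 -2.127 2.272
vertex -0.438 -1.364 3.51
endloop
endfacet
facet normal 0.010 -0.386 -0.923
outer loop
vertex -0.978 -2.127 2.272
vertex -0.422 -1.916 2.19
vertex -0.655 -2.427 2.401
endloop
endfacet
facet normal -0.667 -0.469 0.580
outer loop
vertex -0.978 -2.127 2.272
vertex -0.655 -2.427 2.401
vertex -0.438 -1.364 3.51
endloop
endfacet
facet normal 0.013 -0.387 -0.922
outer loop
vertex -0.655 -2.427 2.401
vertex -0.422 -1.916 2.19
vertex -0.196 -2.428 2.408
endloop
endfacet
facet normal -0.012 -0.721 0.693
outer loop
vertex -0.655 -2.427 2.401
vertex -0.196 -2.428 2.408
vertex -0.438 -1.364 3.51
endloop
endfacet
facet normal 0.013 -0.387 -0.922
outer loop
vertex -0.196 -2.428 2.408
vertex -0.422 -1.916 2.19
vertex 0.131 -2.129 2.287
endloop
endfacet
facet normal 0.651 -0.470 0.597
outer loop
vertex -0.196 -2.428 2.408
vertex 0.131 -2.129 2.287
vertex -0.438 -1.364 3.51
endloop
endfacet
facet normal 0.279 -0.588 -0.759
outer loop
vertex 3.996 -3.01 -3.163
vertex 3.661 -2.581 -3.619
vertex 4.343 -2.465 -3.458
endloop
endfacet
facet normal 0.698 -0.058 0.714
outer loop
vertex 3.996 -3.01 -3.163
vertex 4.343 -2.465 -3.458
vertex 3.139 -1.479 -2.201
endloop
endfacet
facet normal 0.279 -0.588 -0.759
outer loop
vertex 4.343 -2.465 -3.458
vertex 3.661 -2.581 -3.619
vertex 4.008 -2.036 -3.914
endloop
endfacet
facet normal 0.707 0.694 0.133
outer loop
vertex 4.343 -2.465 -3.458
vertex 4.008 -2.036 -3.914
vertex 3.139 -1.479 -2.201
endloop
endfacet
facet normal 0.279 -0.588 -0.759
outer loop
vertex 4.008 -2.036 -3.914
vertex 3.661 -2.581 -3.619
vertex 3.326 -2.152 -4.075
endloop
endfacet
facet normal -0.078 0.936 -0.344
outer loop
vertex 4.008 -2.036 -3.914
vertex 3.326 -2.152 -4.075
vertex 3.139 -1.479 -2.201
endloop
endfacet
facet normal 0.279 -0.588 -0.759
outer loop
vertex 3.326 -2.152 -4.075
vertex 3.661 -2.581 -3.619
vertex 2.979 -2.697 -3.78
endloop
endfacet
facet normal -0.873 0.426 -0.240
outer loop
vertex 3.326 -2.152 -4.075
vertex 2.979 -2.697 -3.78
vertex 3.139 -1.479 -2.201
endloop
endfacet
facet normal 0.279 -0.589 -0.758
outer loop
vertex 2.979 -2.697 -3.78
vertex 3.661 -2.581 -3.619
vertex 3.314 -3.125 -3.324
endloop
endfacet
facet normal -0.881 -0.326 0.341
outer loop
vertex 2.979 -2.697 -3.78
vertex 3.314 -3.125 -3.324
vertex 3.139 -1.479 -2.201
endloop
endfacet
facet normal 0.278 -0.589 -0.759
outer loop
vertex 3.314 -3.125 -3.324
vertex 3.661 -2.581 -3.619
vertex 3.996 -3.01 -3.163
endloop
endfacet
facet normal -0.097 -0.568 0.817
outer loop
vertex 3.314 -3.125 -3.324
vertex 3.996 -3.01 -3.163
vertex 3.139 -1.479 -2.201
endloop
endfacet

endsolid
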